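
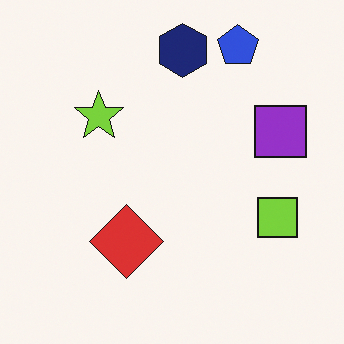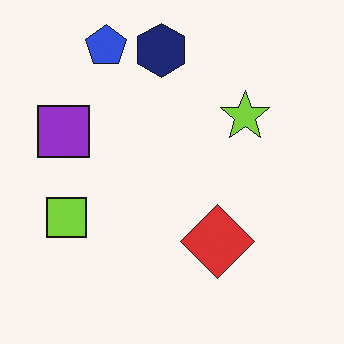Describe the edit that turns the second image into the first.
Flipped horizontally (left ↔ right).

The purple square is in the left of the second image and the right of the first — shapes on opposite sides of the vertical midline have swapped in a mirror flip.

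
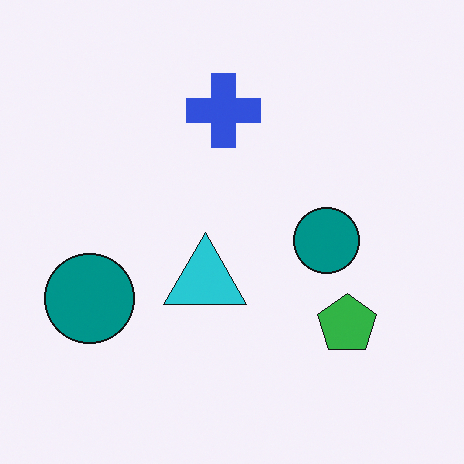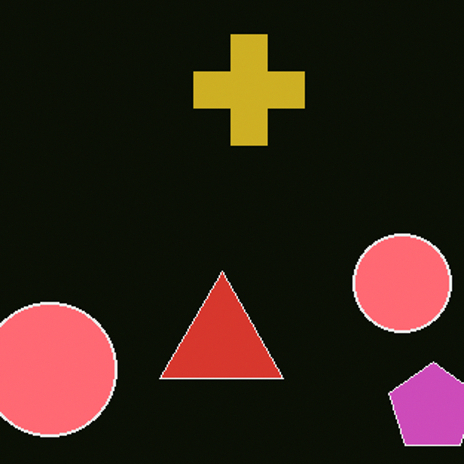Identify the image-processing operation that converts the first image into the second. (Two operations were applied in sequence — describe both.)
It was cropped slightly and scaled back up, then color-inverted (negative).

The visible shapes are larger and the field of view is narrower; shapes near the original edges may be partly or wholly outside the frame — a crop-and-rescale. The light background has become dark and every shape's color is its complement — a photographic negative.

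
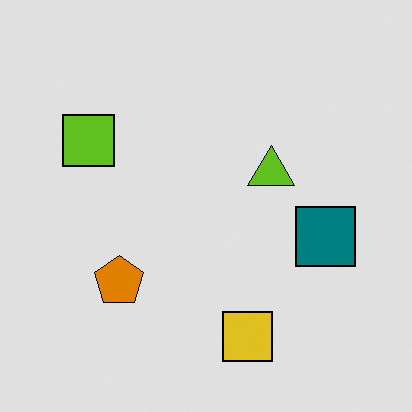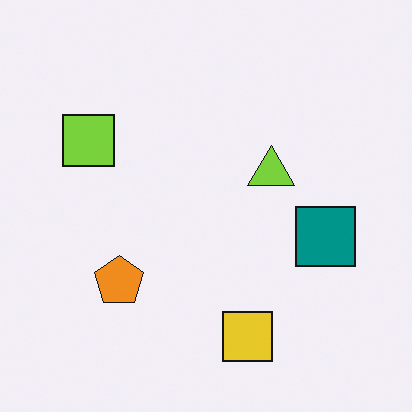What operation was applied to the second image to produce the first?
The image was moderately posterized.

Each flat color has snapped to a coarser quantized level — most visibly, the near-white background has dropped to a flat grey.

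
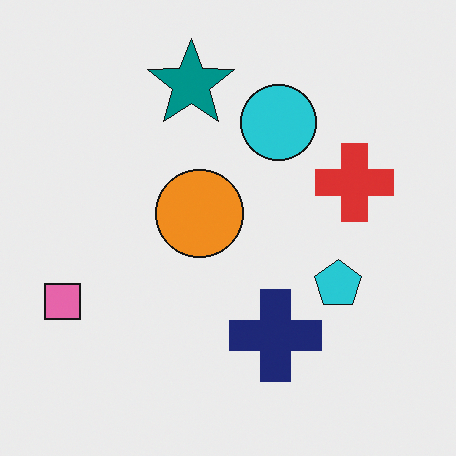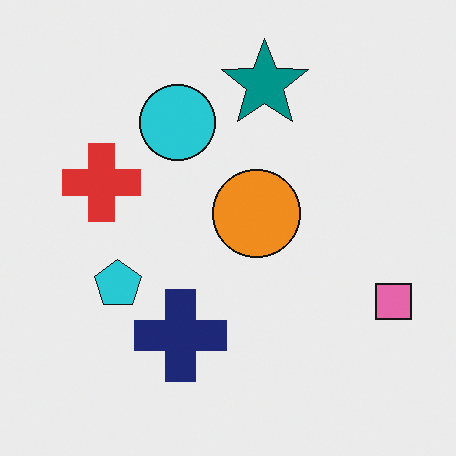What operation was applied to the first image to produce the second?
The transformation is: flipped horizontally (left ↔ right).

The pink square is in the left of the first image and the right of the second — shapes on opposite sides of the vertical midline have swapped in a mirror flip.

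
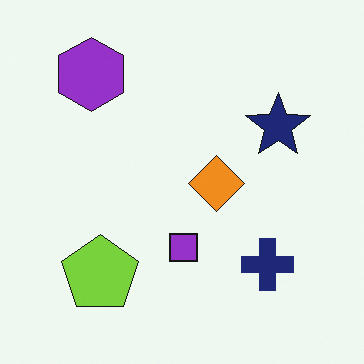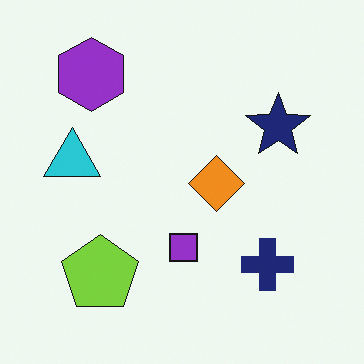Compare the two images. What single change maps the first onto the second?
The transformation is: overlaid with an additional cyan triangle.

A cyan triangle appears in the second image that is absent from the first.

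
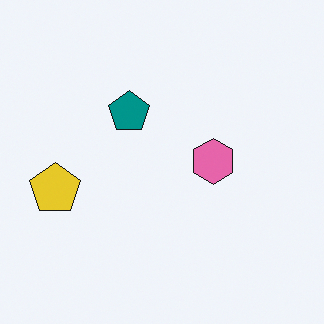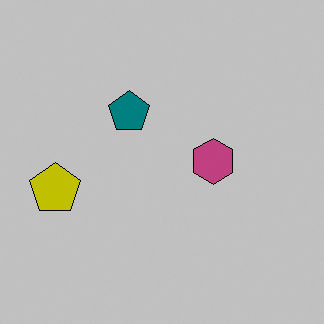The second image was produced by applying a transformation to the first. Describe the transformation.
The second image is the first heavily posterized to just a handful of flat colors.

Each flat color has snapped to a coarser quantized level — most visibly, the near-white background has dropped to a flat grey.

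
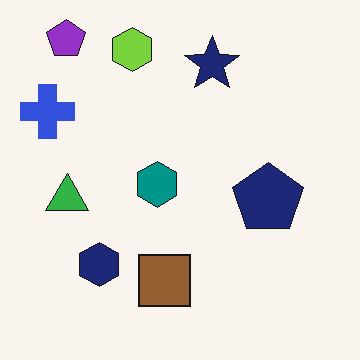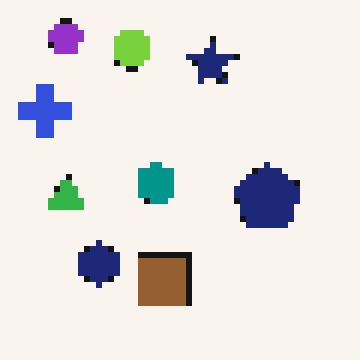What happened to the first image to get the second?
The second image is the first moderately pixelated.

Shapes are reduced to large square blocks; fine edges and outlines are lost — a downscale-then-upscale (mosaic) effect.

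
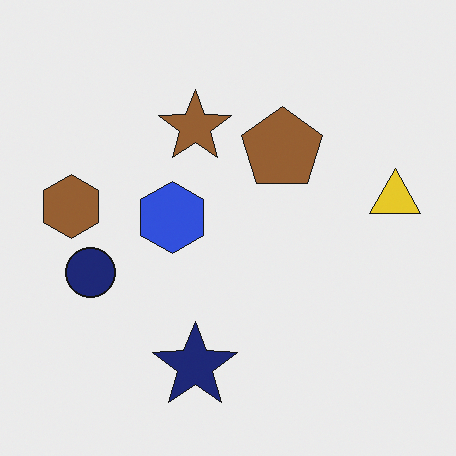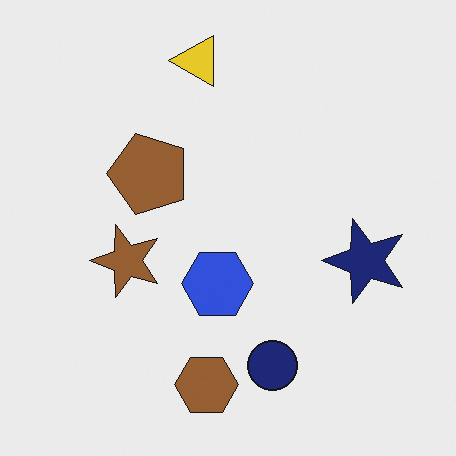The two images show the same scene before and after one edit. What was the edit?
The image was rotated 90° counter-clockwise.

The yellow triangle sits in the right of the first image and the top of the second — consistent with a whole-image 90° counter-clockwise rotation.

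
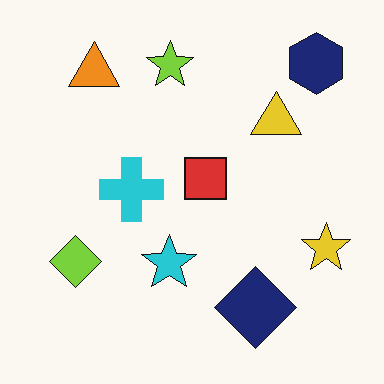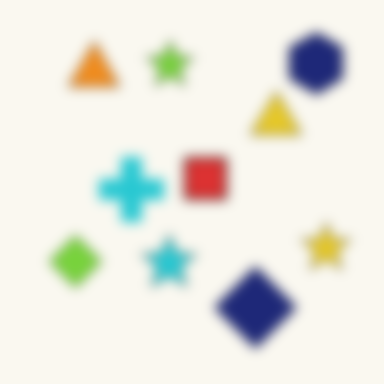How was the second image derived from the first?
The transformation is: strongly gaussian-blurred.

Shape edges and outlines are uniformly softened across the whole image.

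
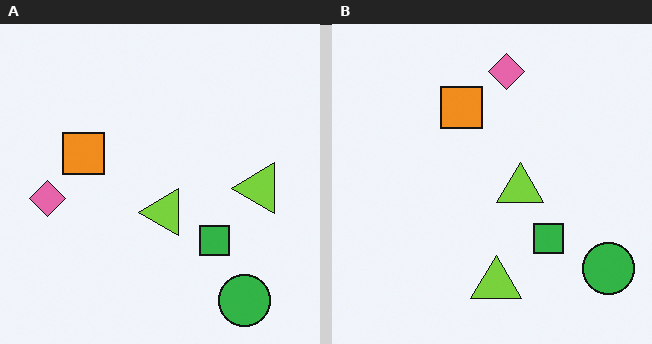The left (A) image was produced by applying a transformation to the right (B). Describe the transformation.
The image was transposed (reflected across the top-left ↔ bottom-right diagonal).

Shapes have swapped their row and column positions — what was in the top-right is now in the bottom-left — a diagonal reflection.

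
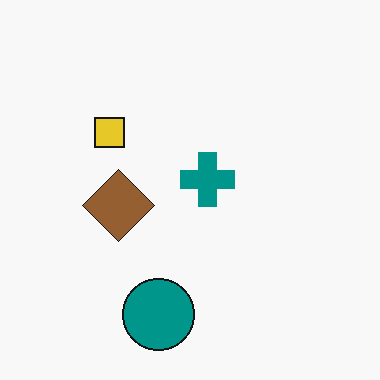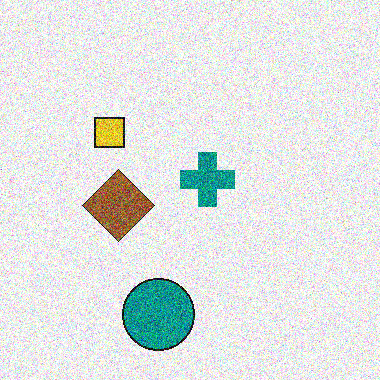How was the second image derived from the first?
The transformation is: degraded with strong gaussian noise.

Random speckle covers the whole image, including the flat background.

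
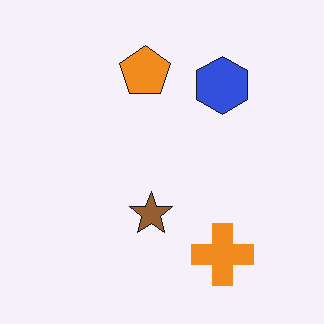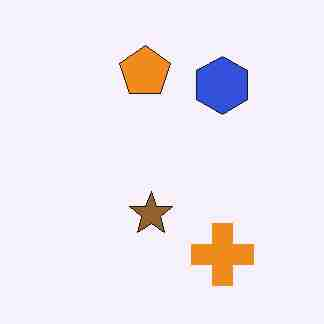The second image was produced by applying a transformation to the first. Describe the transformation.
Heavily JPEG-compressed with obvious blocking artifacts.

Blocky 8×8 compression artifacts appear around shape edges and the flat background shows ringing — characteristic JPEG degradation.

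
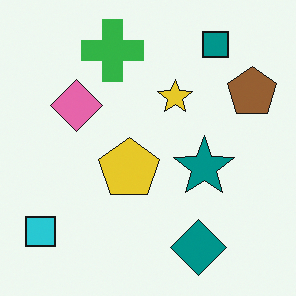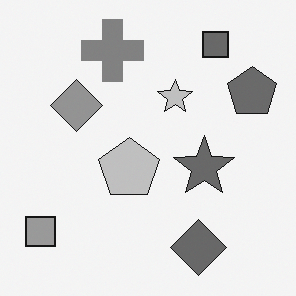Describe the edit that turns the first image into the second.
The second image is the first converted to grayscale.

All color is removed — every shape is now a shade of grey.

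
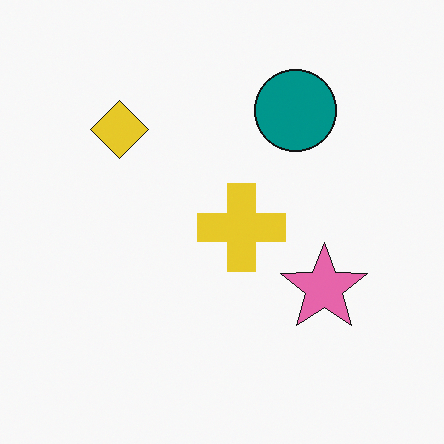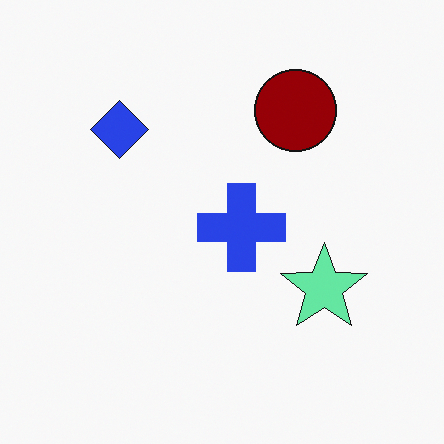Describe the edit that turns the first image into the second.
The second image is the first hue-shifted through roughly half the color wheel.

Every shape's color has rotated by the same amount around the hue wheel — a uniform hue shift.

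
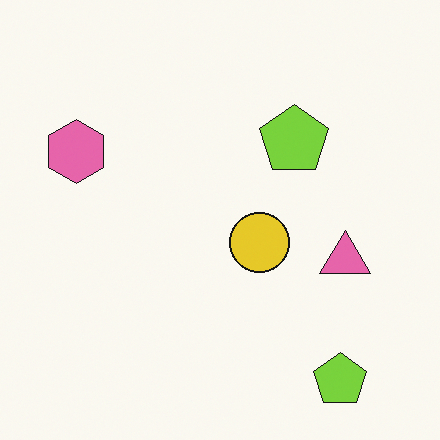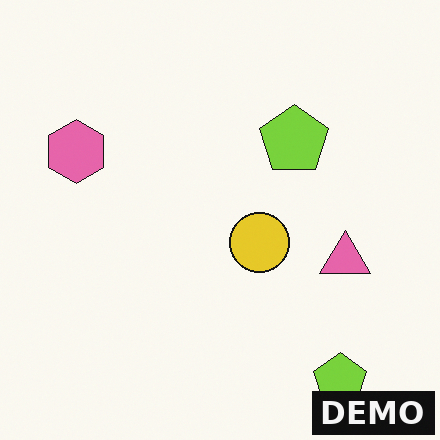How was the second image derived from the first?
This is the original image watermarked with the text "DEMO" in the lower-right corner.

A dark label reading "DEMO" appears in the lower-right corner.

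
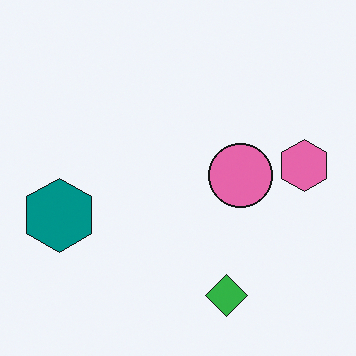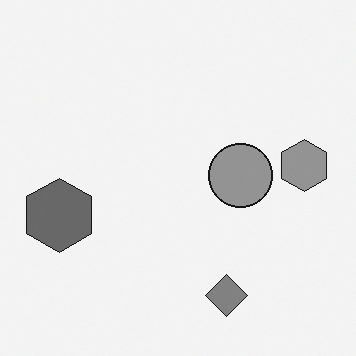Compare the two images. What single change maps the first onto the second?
The image was converted to grayscale.

All color is removed — every shape is now a shade of grey.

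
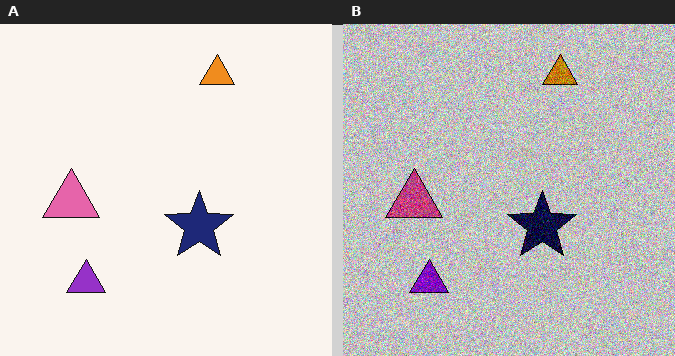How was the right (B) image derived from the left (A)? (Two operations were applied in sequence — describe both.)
The image was heavily posterized to just a handful of flat colors, then degraded with a thick layer of grain.

Each flat color has snapped to a coarser quantized level — most visibly, the near-white background has dropped to a flat grey. Random speckle covers the whole image, including the flat background.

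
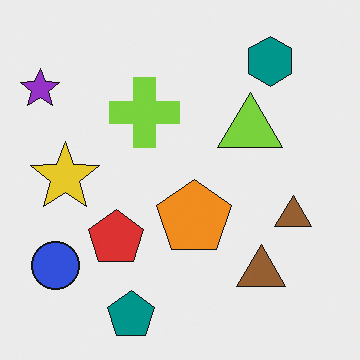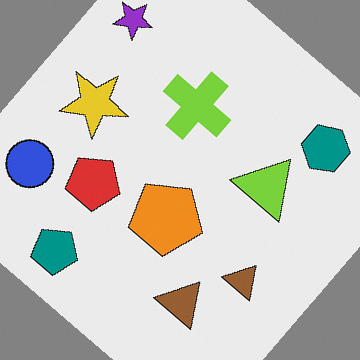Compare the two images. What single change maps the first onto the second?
The transformation is: rotated clockwise by a large amount — several tens of degrees.

Every shape is tilted by the same angle and the image corners show triangular fill wedges — a whole-image rotation by a non-right angle.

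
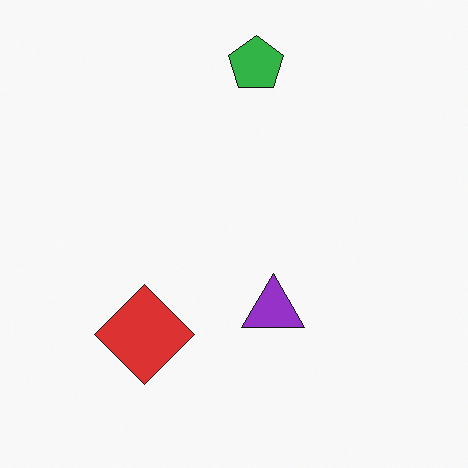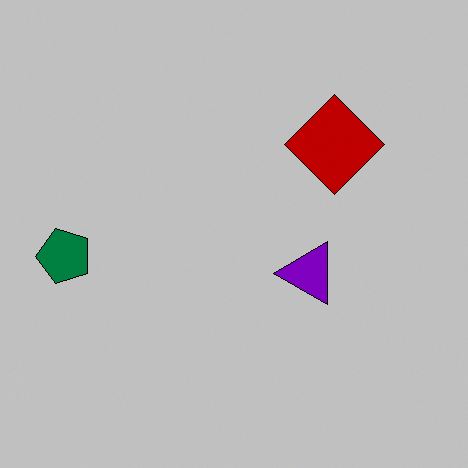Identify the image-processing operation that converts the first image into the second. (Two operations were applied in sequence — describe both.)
The second image is the first transposed (reflected across the top-left ↔ bottom-right diagonal), then heavily posterized to just a handful of flat colors.

Shapes have swapped their row and column positions — what was in the top-right is now in the bottom-left — a diagonal reflection. Each flat color has snapped to a coarser quantized level — most visibly, the near-white background has dropped to a flat grey.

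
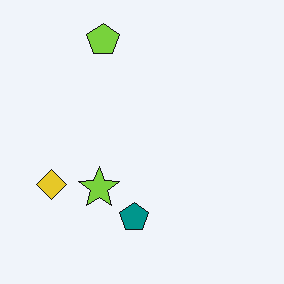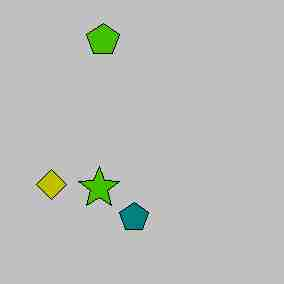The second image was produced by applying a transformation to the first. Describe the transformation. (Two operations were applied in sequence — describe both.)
Heavily posterized to just a handful of flat colors, then degraded with heavy JPEG compression.

Each flat color has snapped to a coarser quantized level — most visibly, the near-white background has dropped to a flat grey. Blocky 8×8 compression artifacts appear around shape edges and the flat background shows ringing — characteristic JPEG degradation.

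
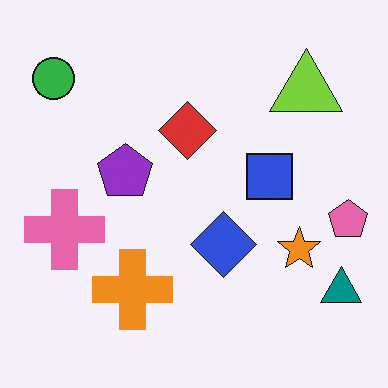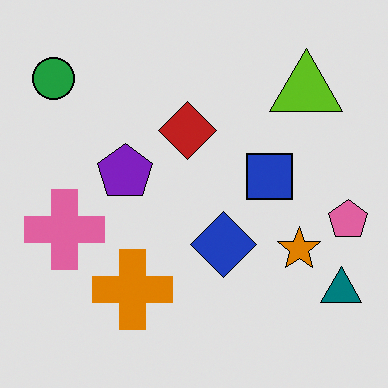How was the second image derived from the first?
This is the original image posterized to a reduced palette.

Each flat color has snapped to a coarser quantized level — most visibly, the near-white background has dropped to a flat grey.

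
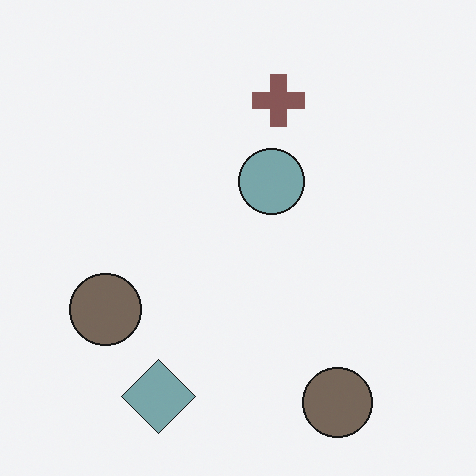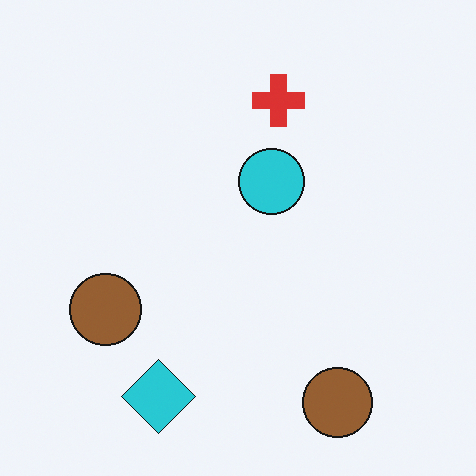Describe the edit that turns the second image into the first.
The first image is the second heavily desaturated.

All colors are more muted and greyish — a global saturation change.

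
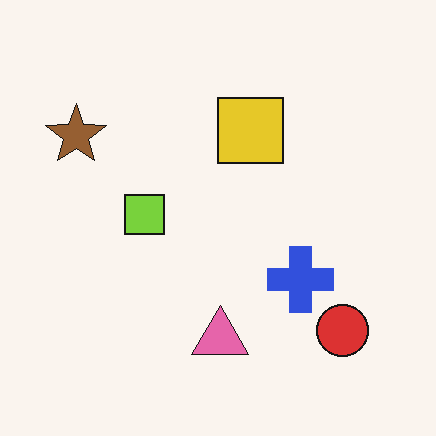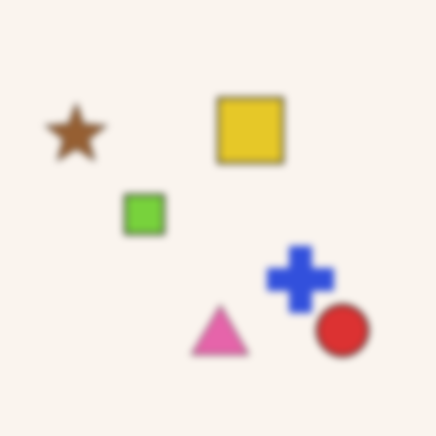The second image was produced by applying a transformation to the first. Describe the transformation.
It was noticeably gaussian-blurred.

Shape edges and outlines are uniformly softened across the whole image.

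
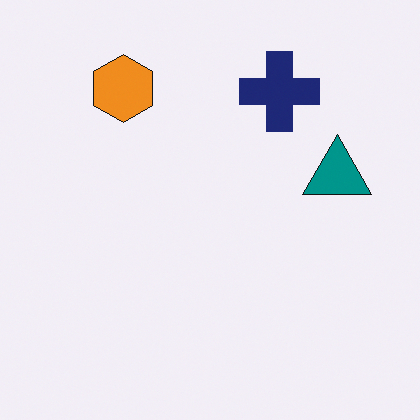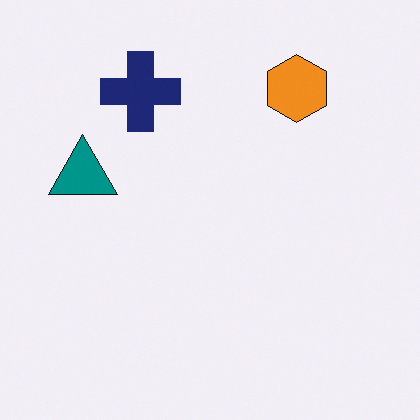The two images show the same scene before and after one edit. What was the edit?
It was flipped horizontally (left ↔ right).

The teal triangle is in the right of the first image and the left of the second — shapes on opposite sides of the vertical midline have swapped in a mirror flip.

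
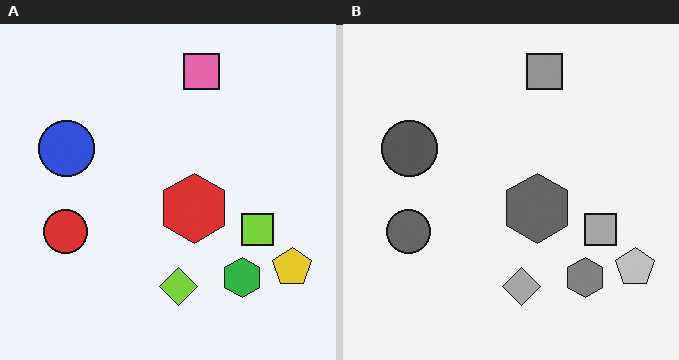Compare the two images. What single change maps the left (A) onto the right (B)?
The image was converted to grayscale.

All color is removed — every shape is now a shade of grey.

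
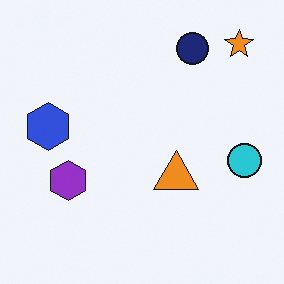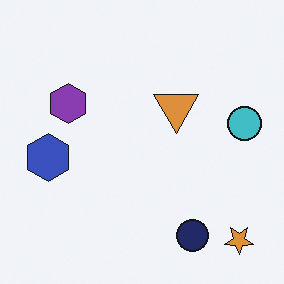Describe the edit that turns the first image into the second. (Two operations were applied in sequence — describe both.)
Flipped vertically (top ↔ bottom), then slightly desaturated.

The orange star is in the top-right of the first image and the bottom-right of the second — shapes on opposite sides of the horizontal midline have swapped in a mirror flip. All colors are more muted and greyish — a global saturation change.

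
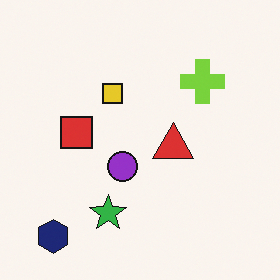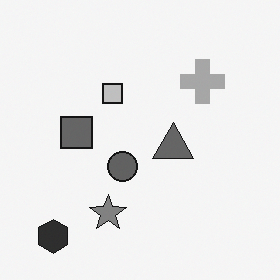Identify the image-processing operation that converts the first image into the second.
The image was converted to grayscale.

All color is removed — every shape is now a shade of grey.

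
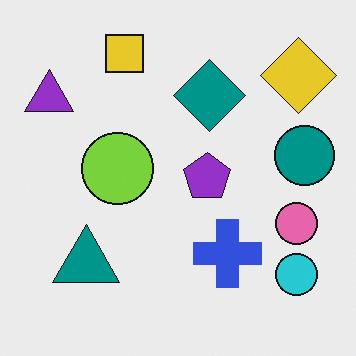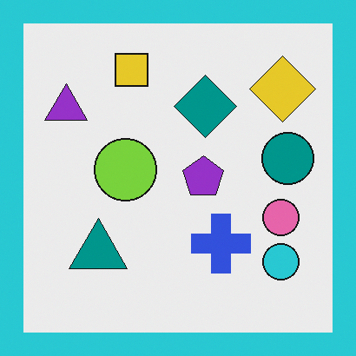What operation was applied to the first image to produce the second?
The second image is the first framed with a cyan border.

A solid cyan frame runs around the edge of the second image, with the content slightly shrunk inside it.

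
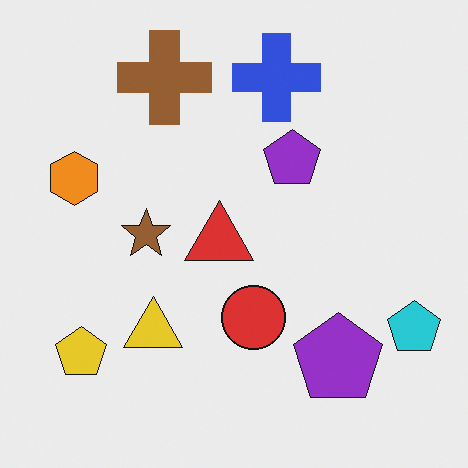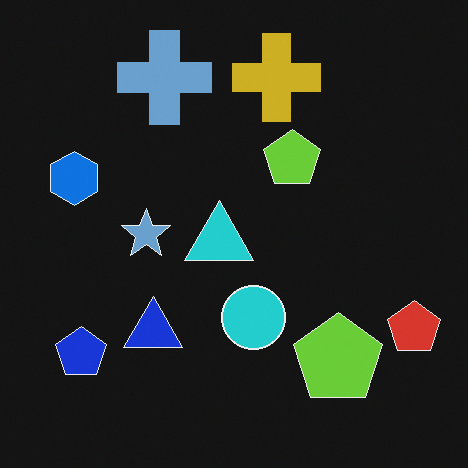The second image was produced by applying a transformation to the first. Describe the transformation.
The second image is the first color-inverted (negative).

The light background has become dark and every shape's color is its complement — a photographic negative.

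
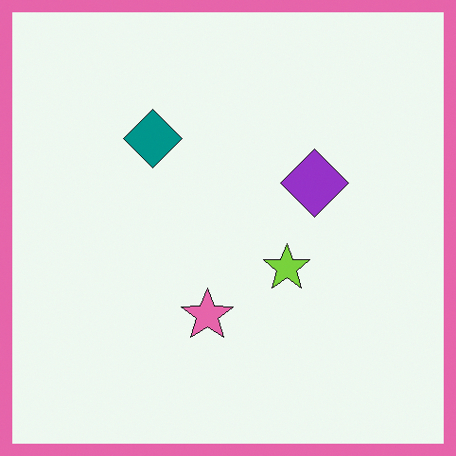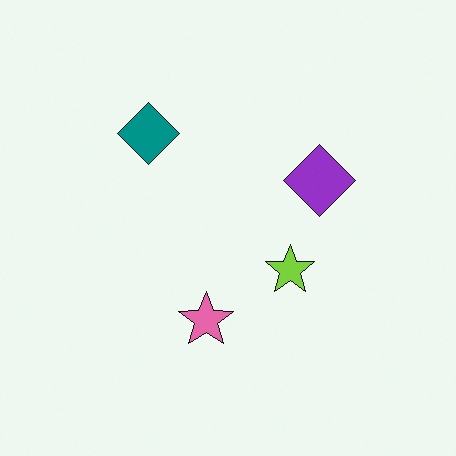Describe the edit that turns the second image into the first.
Framed with a pink border.

A solid pink frame runs around the edge of the first image, with the content slightly shrunk inside it.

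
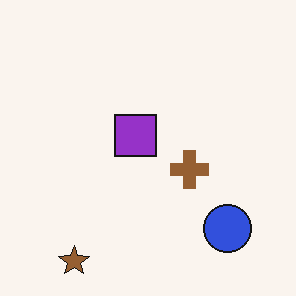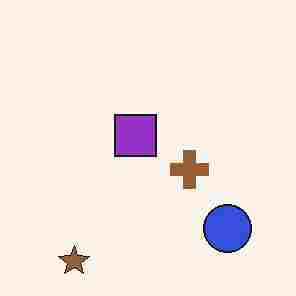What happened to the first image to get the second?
Degraded with heavy JPEG compression.

Blocky 8×8 compression artifacts appear around shape edges and the flat background shows ringing — characteristic JPEG degradation.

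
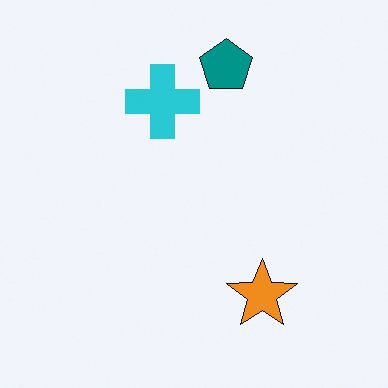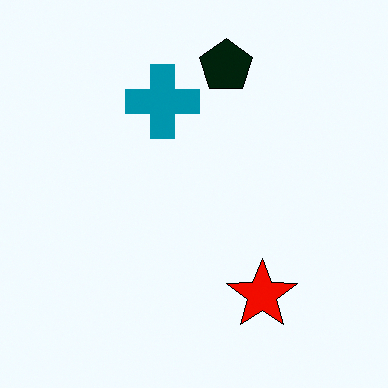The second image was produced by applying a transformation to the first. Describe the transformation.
The image was given much higher contrast.

Tones are pushed away from mid-grey across the whole image — a global contrast change.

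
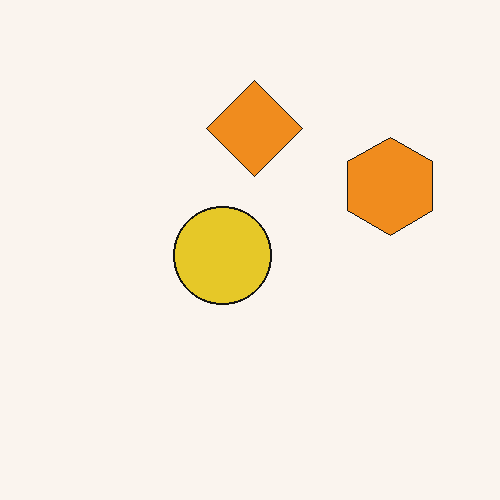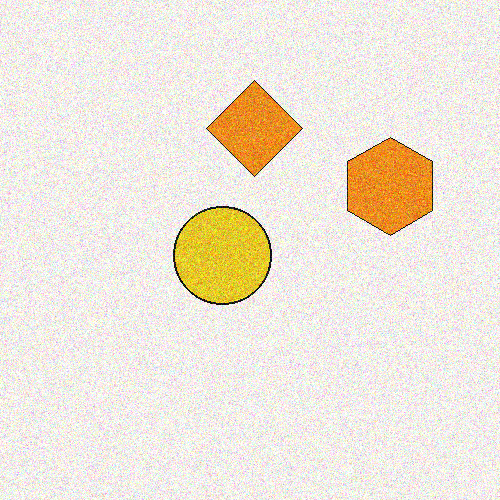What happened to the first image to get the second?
Degraded with visible gaussian noise.

Random speckle covers the whole image, including the flat background.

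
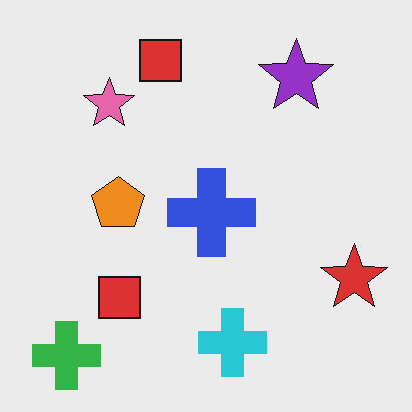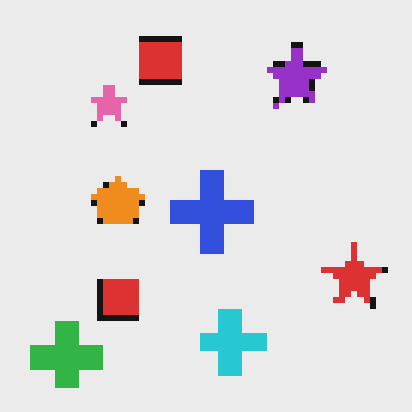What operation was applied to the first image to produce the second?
The transformation is: pixelated into visible square blocks.

Shapes are reduced to large square blocks; fine edges and outlines are lost — a downscale-then-upscale (mosaic) effect.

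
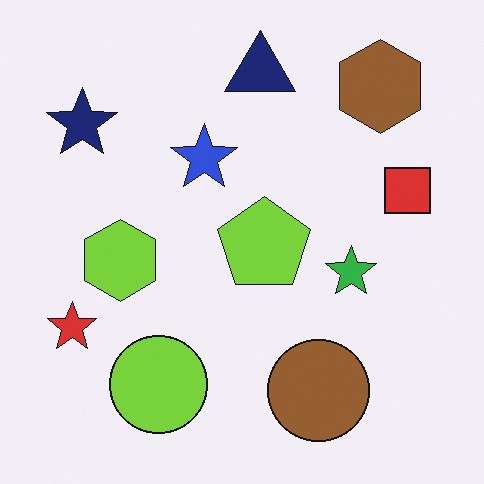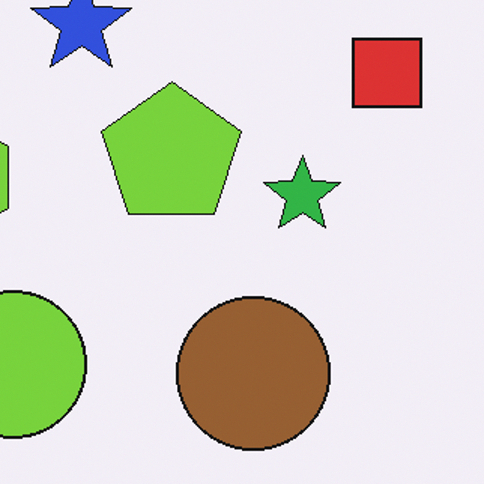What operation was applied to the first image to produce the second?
The image was cropped slightly and scaled back up.

The visible shapes are larger and the field of view is narrower; shapes near the original edges may be partly or wholly outside the frame — a crop-and-rescale.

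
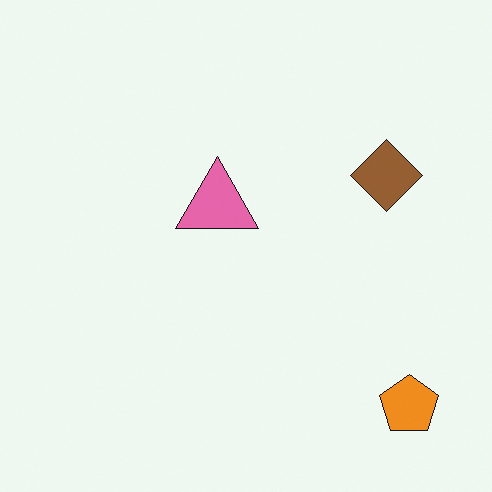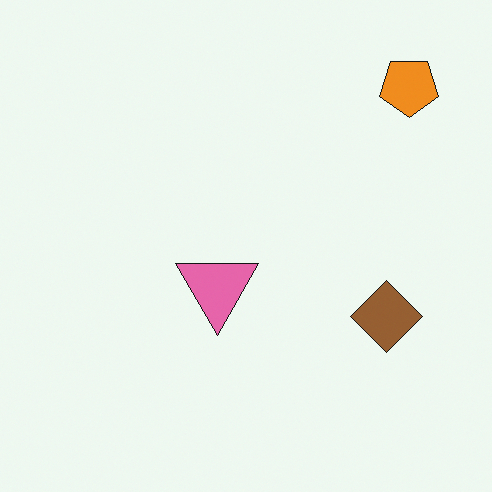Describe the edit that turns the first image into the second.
It was flipped vertically (top ↔ bottom).

The orange pentagon is in the bottom-right of the first image and the top-right of the second — shapes on opposite sides of the horizontal midline have swapped in a mirror flip.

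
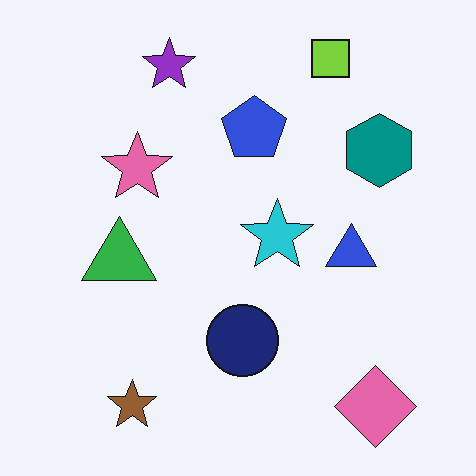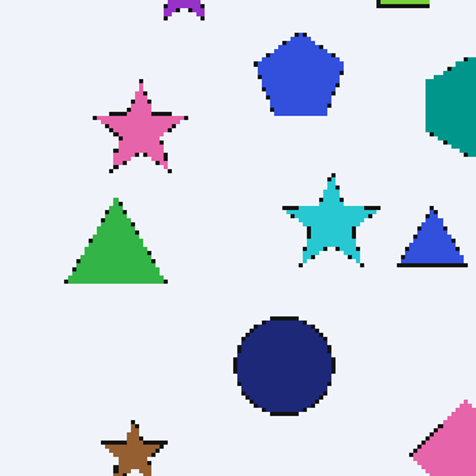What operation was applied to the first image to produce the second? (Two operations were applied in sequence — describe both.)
The transformation is: mildly pixelated, then cropped slightly and scaled back up.

Shapes are reduced to large square blocks; fine edges and outlines are lost — a downscale-then-upscale (mosaic) effect. The visible shapes are larger and the field of view is narrower; shapes near the original edges may be partly or wholly outside the frame — a crop-and-rescale.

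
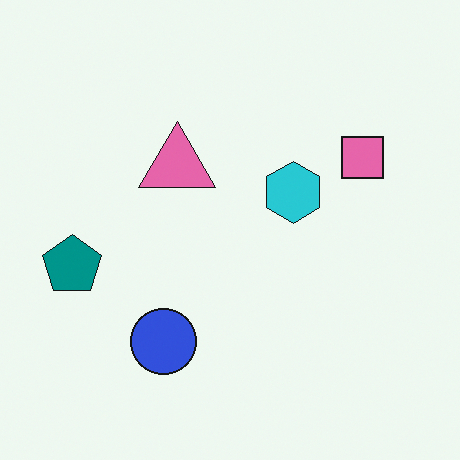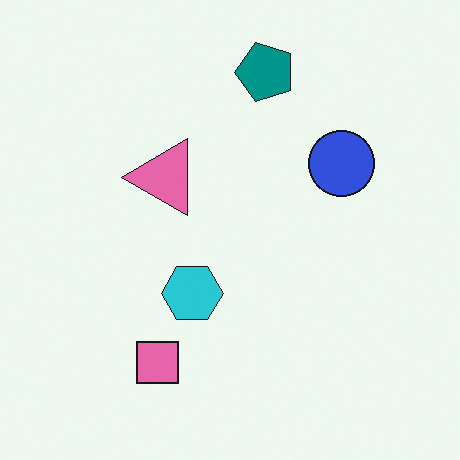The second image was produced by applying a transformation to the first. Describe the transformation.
This is the original image transposed (reflected across the top-left ↔ bottom-right diagonal).

Shapes have swapped their row and column positions — what was in the top-right is now in the bottom-left — a diagonal reflection.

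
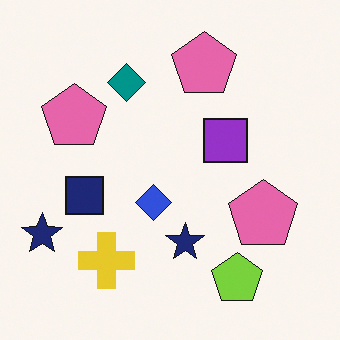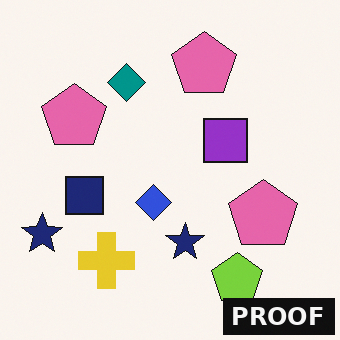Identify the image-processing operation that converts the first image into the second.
It was watermarked with the text "PROOF" in the lower-right corner.

A dark label reading "PROOF" appears in the lower-right corner.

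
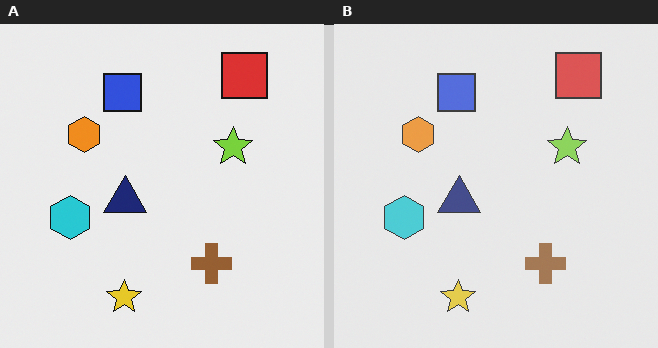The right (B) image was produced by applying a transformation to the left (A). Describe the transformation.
It was given slightly reduced contrast.

Tones are pushed toward mid-grey across the whole image — a global contrast change.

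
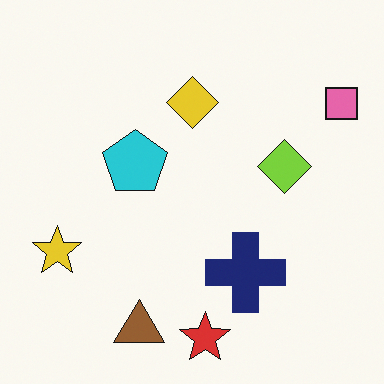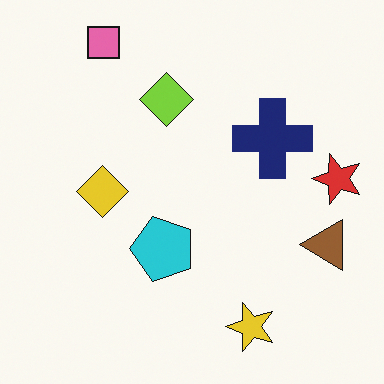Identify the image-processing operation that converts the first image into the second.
This is the original image rotated 90° counter-clockwise.

The pink square sits in the top-right of the first image and the top-left of the second — consistent with a whole-image 90° counter-clockwise rotation.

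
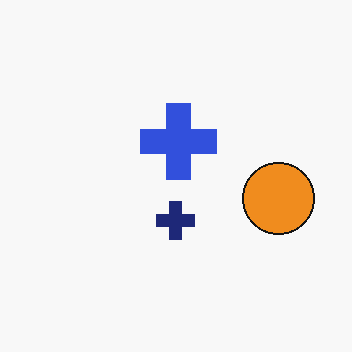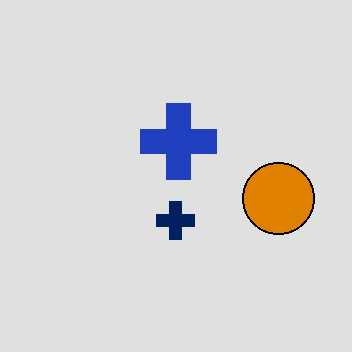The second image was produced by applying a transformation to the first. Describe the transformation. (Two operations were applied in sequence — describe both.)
The transformation is: posterized to a reduced palette, then JPEG-compressed with visible artifacts.

Each flat color has snapped to a coarser quantized level — most visibly, the near-white background has dropped to a flat grey. Blocky 8×8 compression artifacts appear around shape edges and the flat background shows ringing — characteristic JPEG degradation.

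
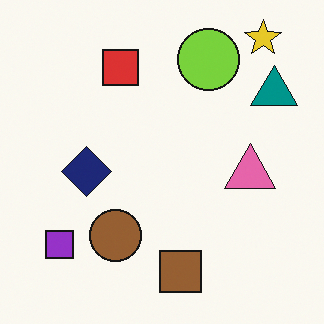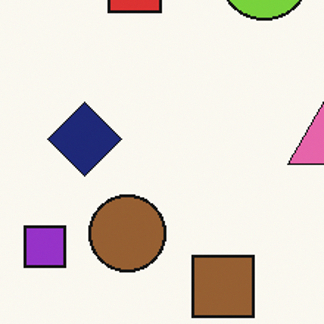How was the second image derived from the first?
Cropped to a modestly smaller region and rescaled.

The visible shapes are larger and the field of view is narrower; shapes near the original edges may be partly or wholly outside the frame — a crop-and-rescale.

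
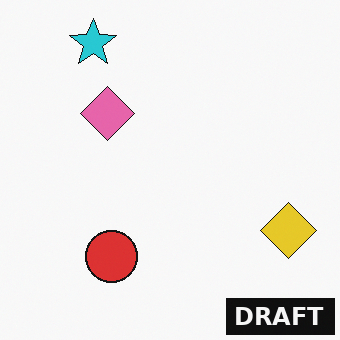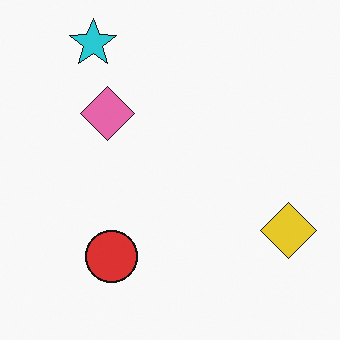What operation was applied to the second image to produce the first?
The first image is the second watermarked with the text "DRAFT" in the lower-right corner.

A dark label reading "DRAFT" appears in the lower-right corner.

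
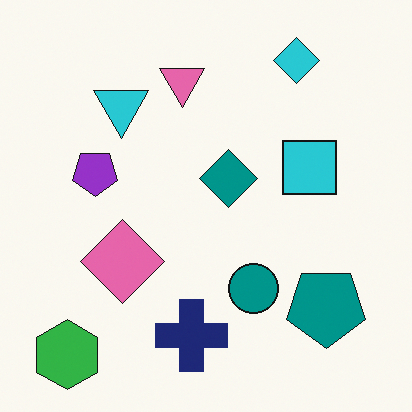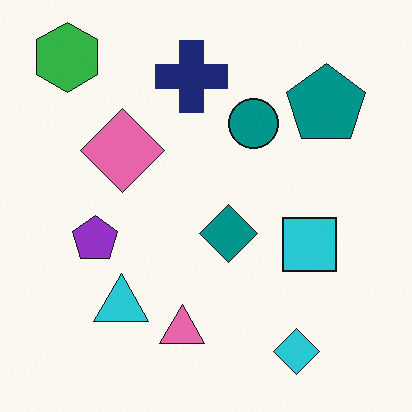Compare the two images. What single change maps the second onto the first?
Flipped vertically (top ↔ bottom).

The green hexagon is in the top-left of the second image and the bottom-left of the first — shapes on opposite sides of the horizontal midline have swapped in a mirror flip.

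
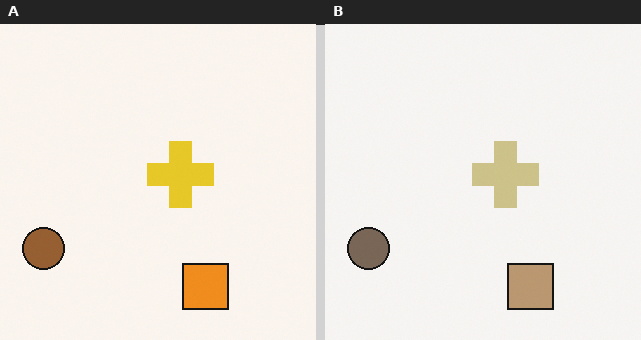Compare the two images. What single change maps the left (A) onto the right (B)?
The transformation is: made much more muted (saturation change).

All colors are more muted and greyish — a global saturation change.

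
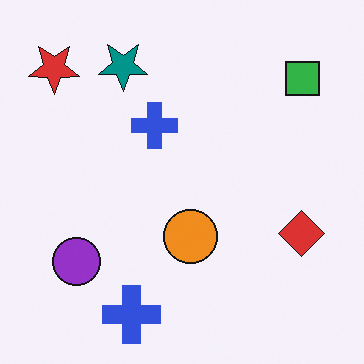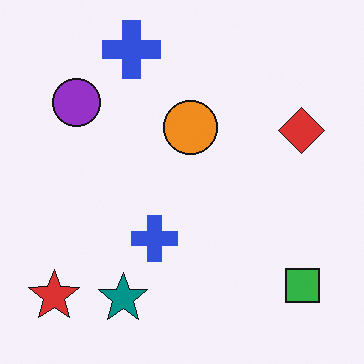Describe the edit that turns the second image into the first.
The transformation is: flipped vertically (top ↔ bottom).

The teal star is in the bottom of the second image and the top of the first — shapes on opposite sides of the horizontal midline have swapped in a mirror flip.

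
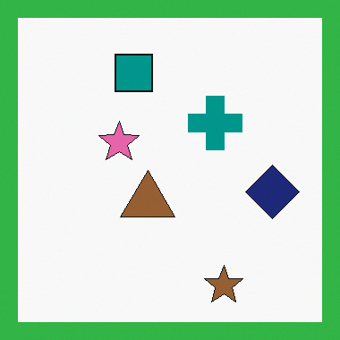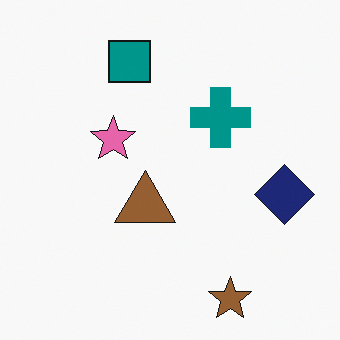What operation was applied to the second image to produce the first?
The transformation is: framed with a green border.

A solid green frame runs around the edge of the first image, with the content slightly shrunk inside it.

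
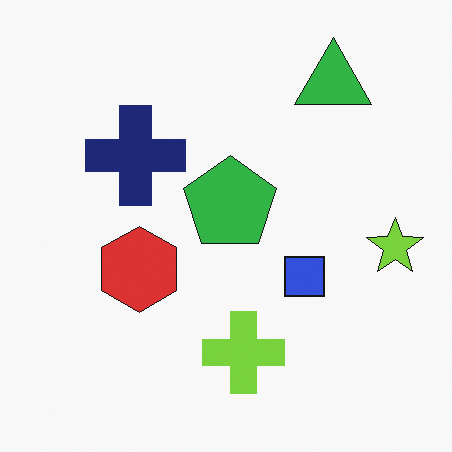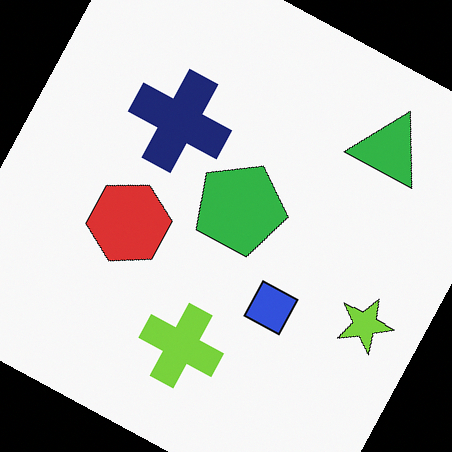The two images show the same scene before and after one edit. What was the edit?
The second image is the first rotated clockwise by a moderate amount.

Every shape is tilted by the same angle and the image corners show triangular fill wedges — a whole-image rotation by a non-right angle.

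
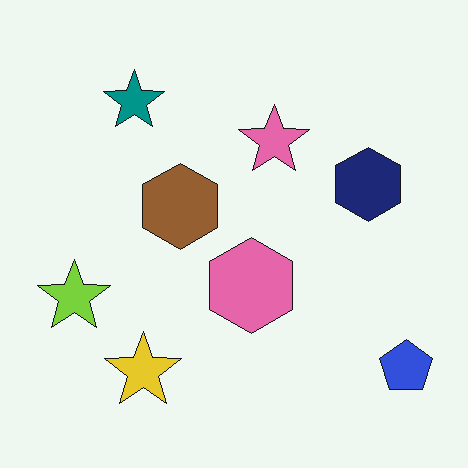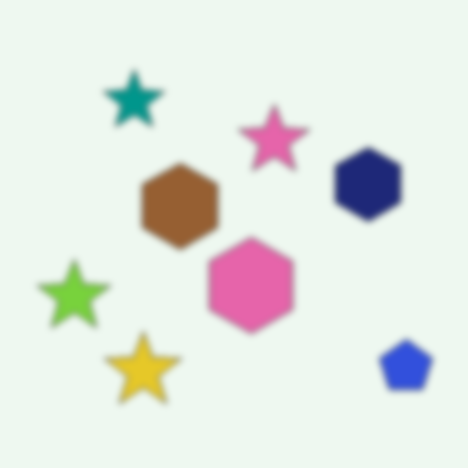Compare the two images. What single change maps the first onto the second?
It was moderately blurred.

Shape edges and outlines are uniformly softened across the whole image.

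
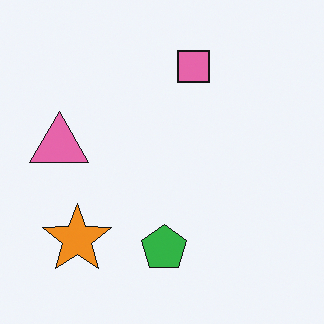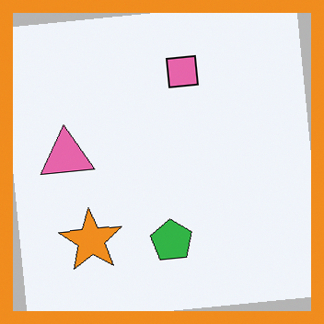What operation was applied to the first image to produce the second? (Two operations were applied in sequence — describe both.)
The image was rotated counter-clockwise by a slight angle, then framed with a orange border.

Every shape is tilted by the same angle and the image corners show triangular fill wedges — a whole-image rotation by a non-right angle. A solid orange frame runs around the edge of the second image, with the content slightly shrunk inside it.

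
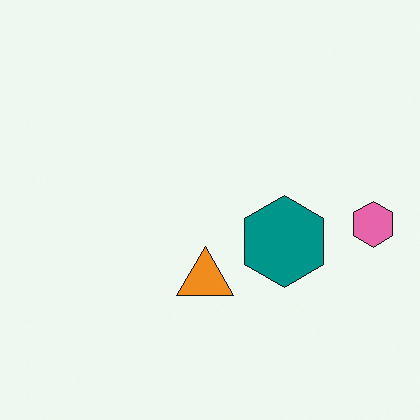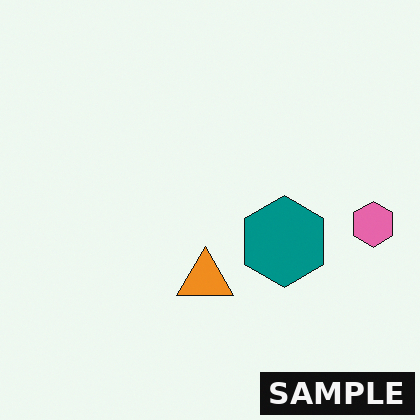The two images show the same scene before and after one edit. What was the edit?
The transformation is: watermarked with the text "SAMPLE" in the lower-right corner.

A dark label reading "SAMPLE" appears in the lower-right corner.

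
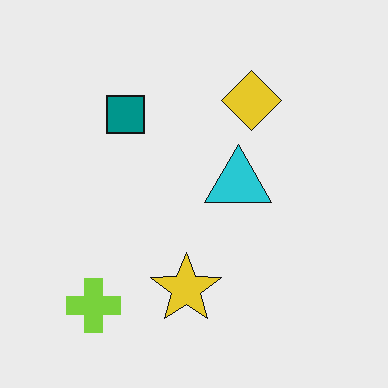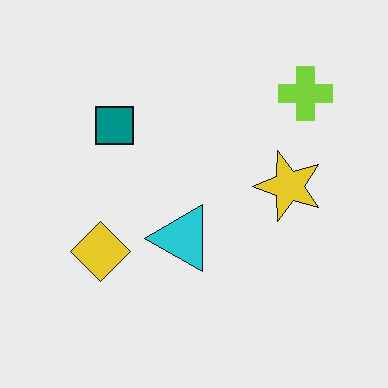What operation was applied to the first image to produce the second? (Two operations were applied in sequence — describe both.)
The second image is the first given moderate JPEG compression, then transposed (reflected across the top-left ↔ bottom-right diagonal).

Blocky 8×8 compression artifacts appear around shape edges and the flat background shows ringing — characteristic JPEG degradation. Shapes have swapped their row and column positions — what was in the top-right is now in the bottom-left — a diagonal reflection.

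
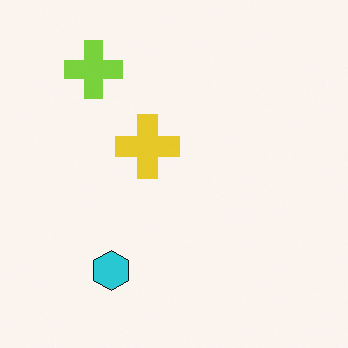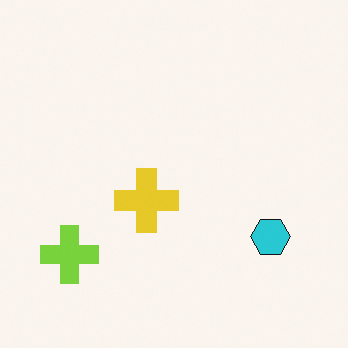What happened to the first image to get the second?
The image was rotated 90° counter-clockwise.

The lime cross sits in the top-left of the first image and the bottom-left of the second — consistent with a whole-image 90° counter-clockwise rotation.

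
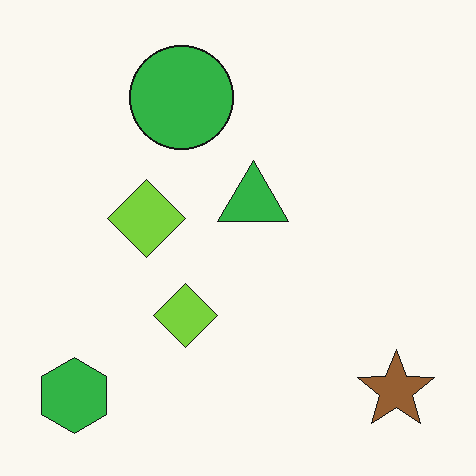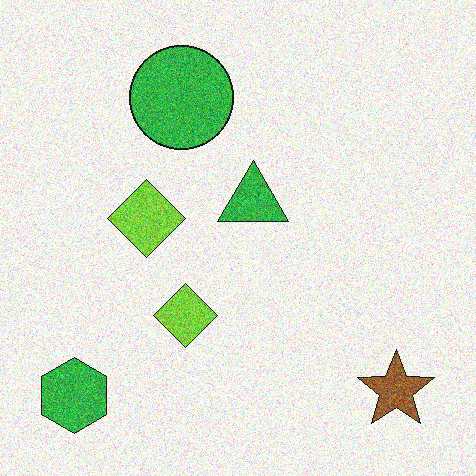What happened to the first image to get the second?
The second image is the first degraded with a thick layer of grain.

Random speckle covers the whole image, including the flat background.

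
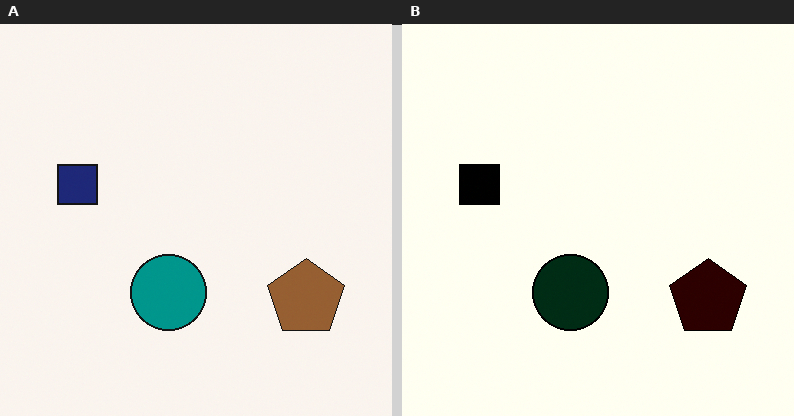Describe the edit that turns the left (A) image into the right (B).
This is the original image given much higher contrast.

Tones are pushed away from mid-grey across the whole image — a global contrast change.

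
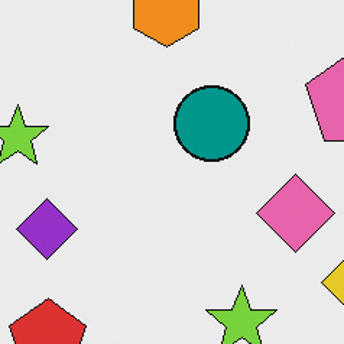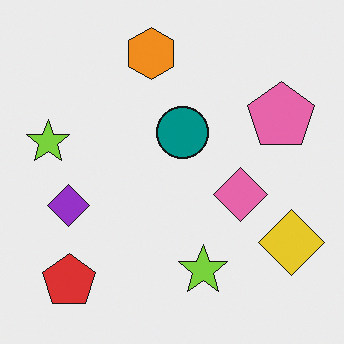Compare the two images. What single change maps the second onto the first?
It was cropped to a modestly smaller region and rescaled.

The visible shapes are larger and the field of view is narrower; shapes near the original edges may be partly or wholly outside the frame — a crop-and-rescale.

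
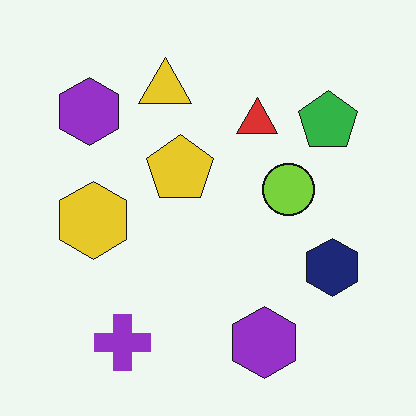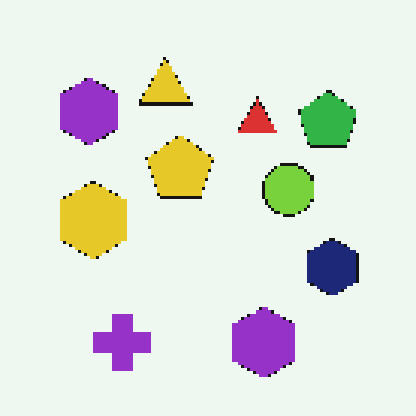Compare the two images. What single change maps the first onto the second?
It was lightly pixelated (a mild mosaic effect).

Shapes are reduced to large square blocks; fine edges and outlines are lost — a downscale-then-upscale (mosaic) effect.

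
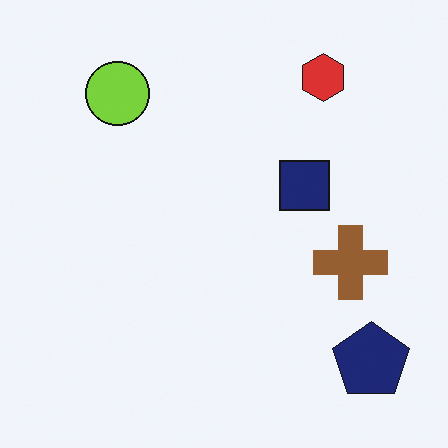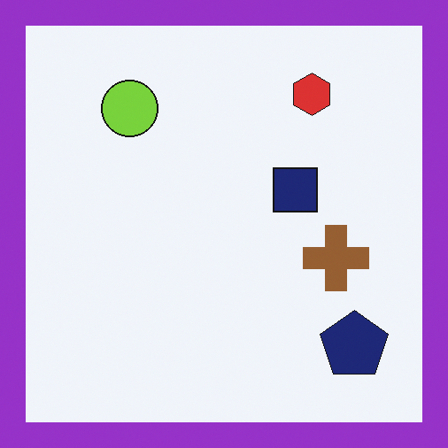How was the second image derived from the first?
The image was framed with a purple border.

A solid purple frame runs around the edge of the second image, with the content slightly shrunk inside it.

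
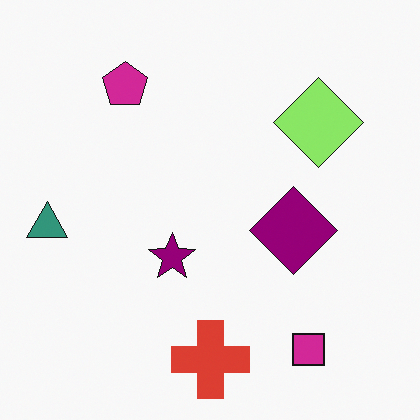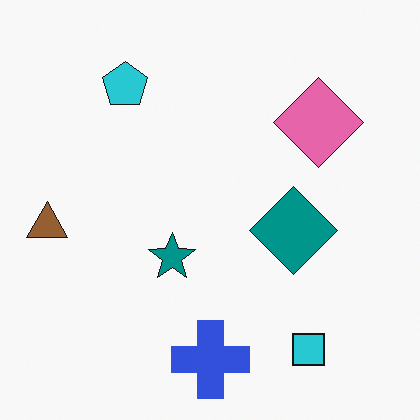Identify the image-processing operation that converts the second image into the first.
The first image is the second hue-shifted through roughly a third of the color wheel.

Every shape's color has rotated by the same amount around the hue wheel — a uniform hue shift.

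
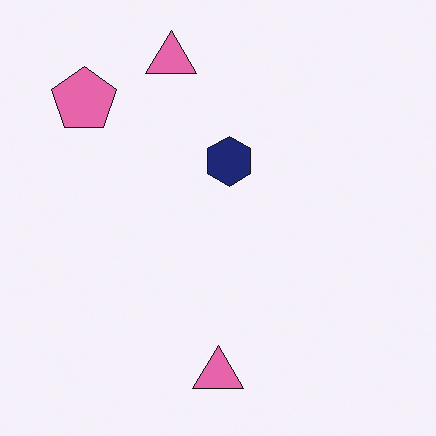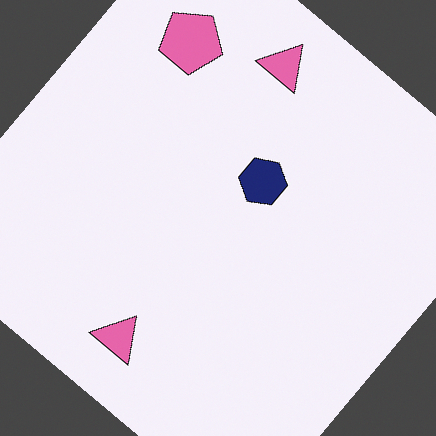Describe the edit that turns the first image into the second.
The image was rotated clockwise by a large amount — several tens of degrees.

Every shape is tilted by the same angle and the image corners show triangular fill wedges — a whole-image rotation by a non-right angle.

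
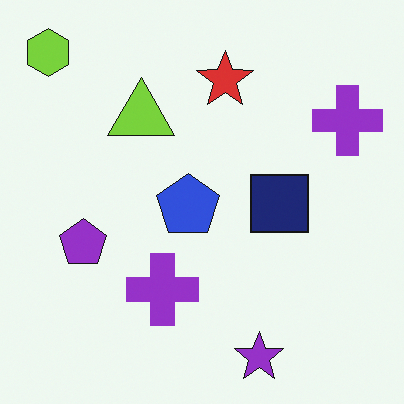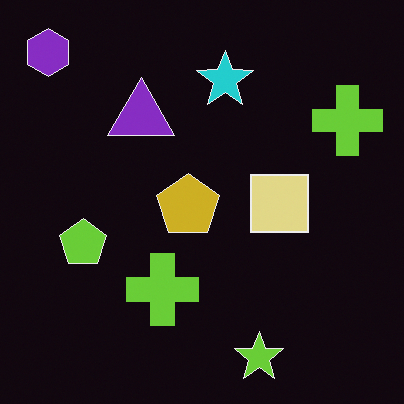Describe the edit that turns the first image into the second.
The image was color-inverted (negative).

The light background has become dark and every shape's color is its complement — a photographic negative.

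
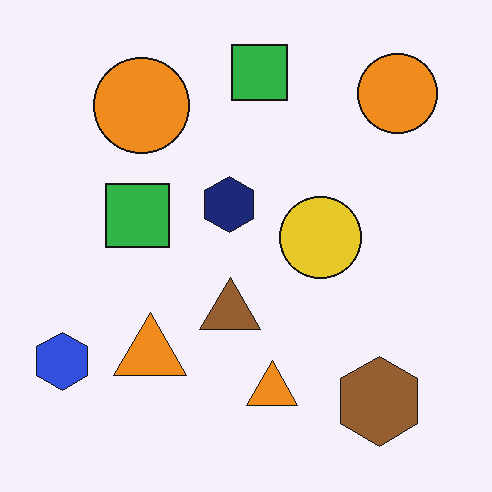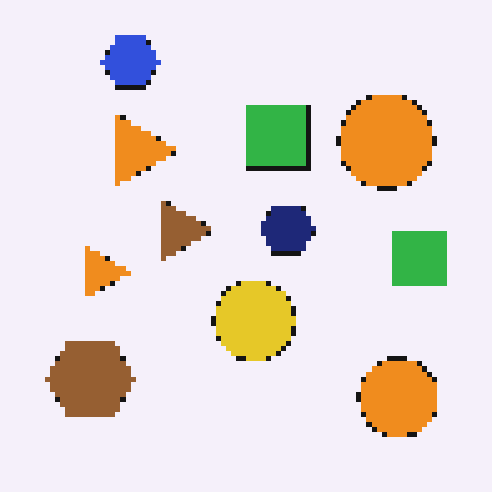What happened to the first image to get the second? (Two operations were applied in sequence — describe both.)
Mildly pixelated, then rotated 90° clockwise.

Shapes are reduced to large square blocks; fine edges and outlines are lost — a downscale-then-upscale (mosaic) effect. The blue hexagon sits in the bottom-left of the first image and the top-left of the second — consistent with a whole-image 90° clockwise rotation.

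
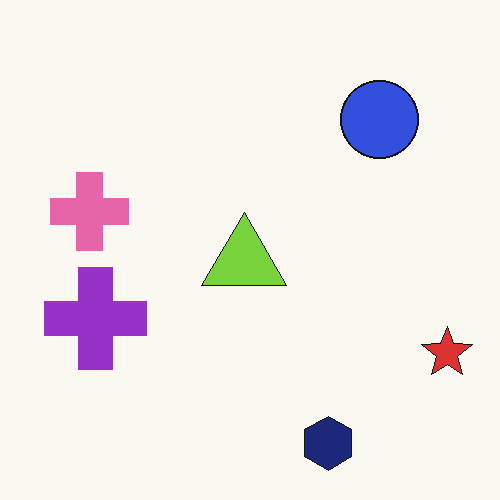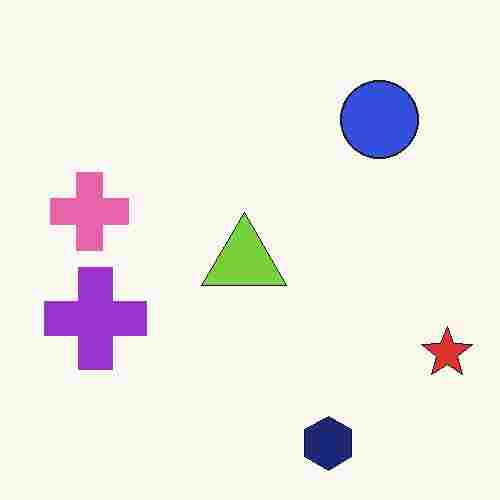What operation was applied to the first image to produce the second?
The second image is the first heavily JPEG-compressed with obvious blocking artifacts.

Blocky 8×8 compression artifacts appear around shape edges and the flat background shows ringing — characteristic JPEG degradation.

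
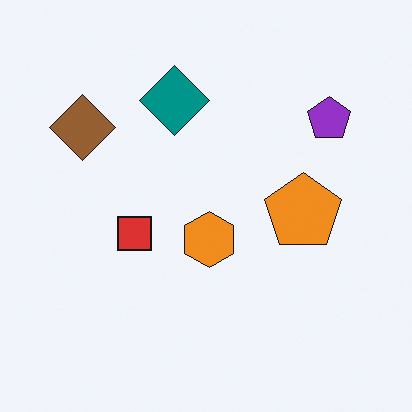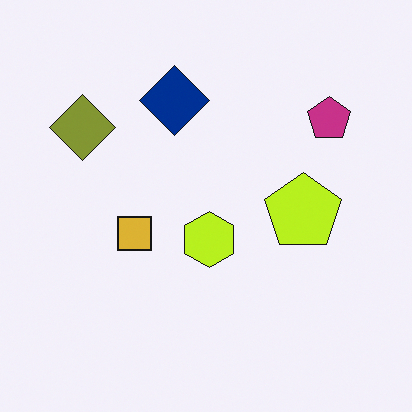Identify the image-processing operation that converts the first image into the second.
It was hue-shifted slightly.

Every shape's color has rotated by the same amount around the hue wheel — a uniform hue shift.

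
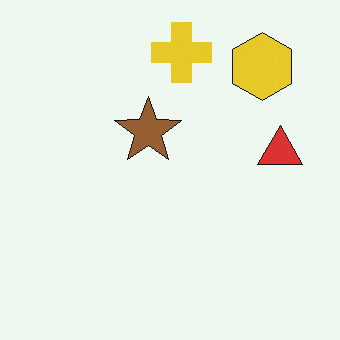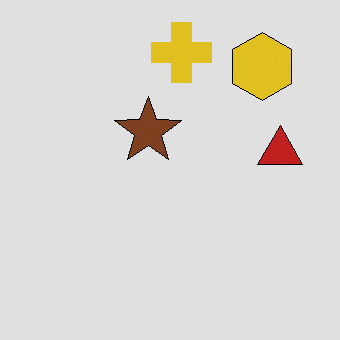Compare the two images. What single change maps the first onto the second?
It was posterized to a reduced palette.

Each flat color has snapped to a coarser quantized level — most visibly, the near-white background has dropped to a flat grey.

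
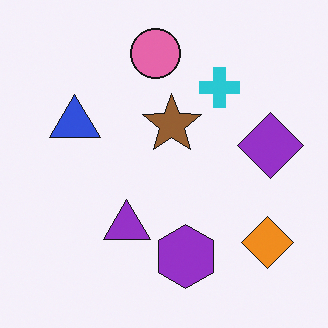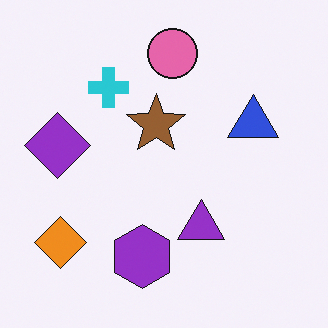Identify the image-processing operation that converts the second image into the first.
It was flipped horizontally (left ↔ right).

The purple diamond is in the left of the second image and the right of the first — shapes on opposite sides of the vertical midline have swapped in a mirror flip.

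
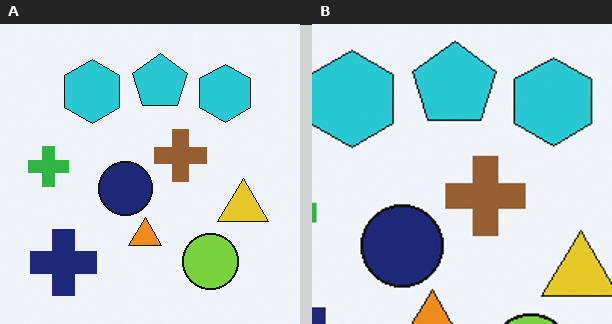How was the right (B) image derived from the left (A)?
The right (B) image is the left (A) cropped slightly and scaled back up.

The visible shapes are larger and the field of view is narrower; shapes near the original edges may be partly or wholly outside the frame — a crop-and-rescale.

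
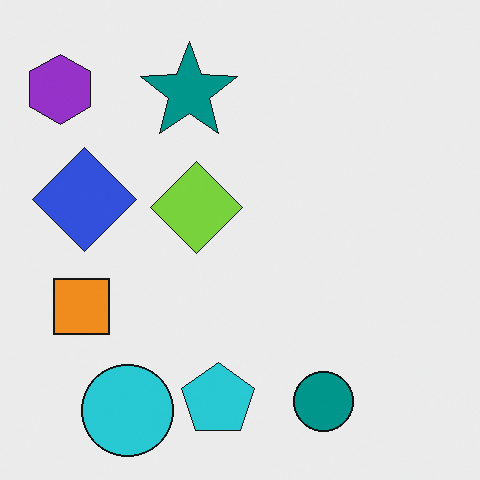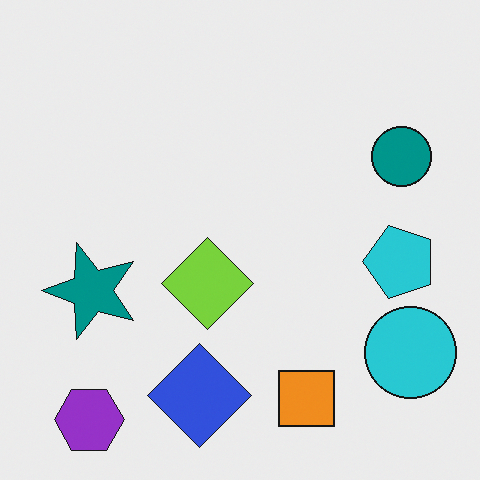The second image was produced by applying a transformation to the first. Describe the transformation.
The second image is the first rotated 90° counter-clockwise.

The purple hexagon sits in the top-left of the first image and the bottom-left of the second — consistent with a whole-image 90° counter-clockwise rotation.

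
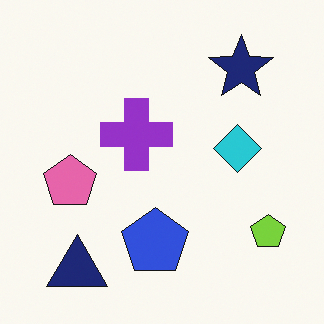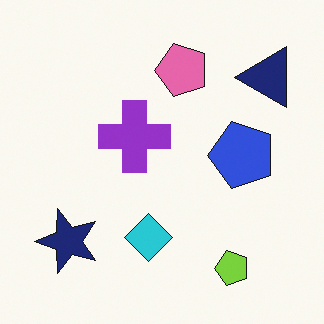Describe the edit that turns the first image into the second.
The transformation is: transposed (reflected across the top-left ↔ bottom-right diagonal).

Shapes have swapped their row and column positions — what was in the top-right is now in the bottom-left — a diagonal reflection.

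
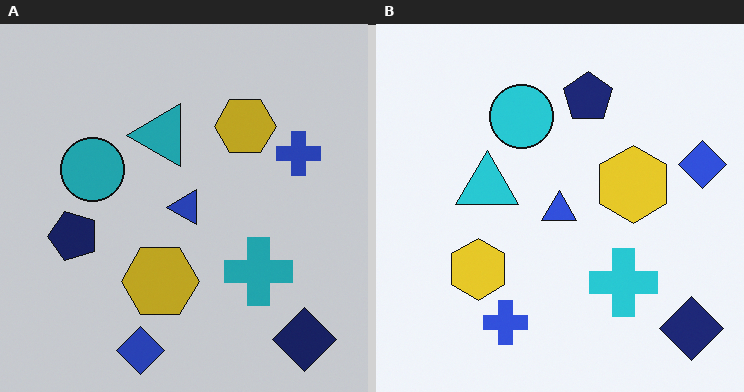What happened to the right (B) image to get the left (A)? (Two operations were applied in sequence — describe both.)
This is the original image darkened a little, then transposed (reflected across the top-left ↔ bottom-right diagonal).

Every pixel — background and shapes alike — is uniformly darkened. Shapes have swapped their row and column positions — what was in the top-right is now in the bottom-left — a diagonal reflection.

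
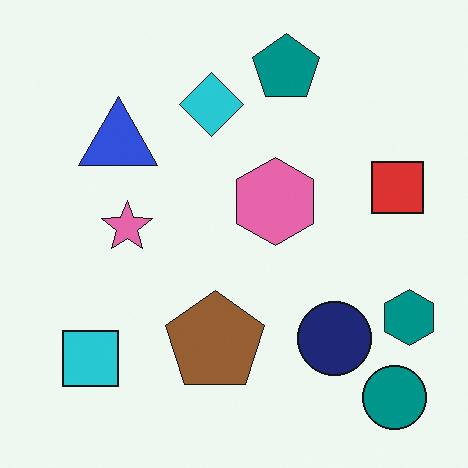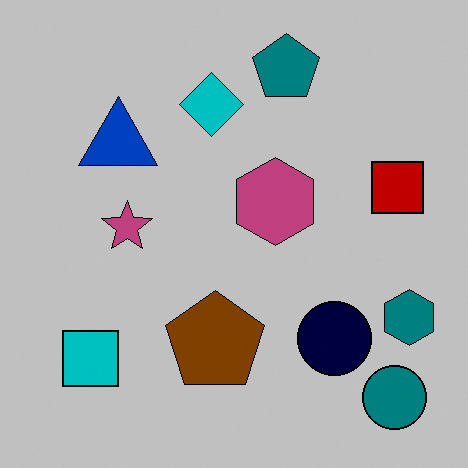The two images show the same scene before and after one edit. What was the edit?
The transformation is: aggressively posterized.

Each flat color has snapped to a coarser quantized level — most visibly, the near-white background has dropped to a flat grey.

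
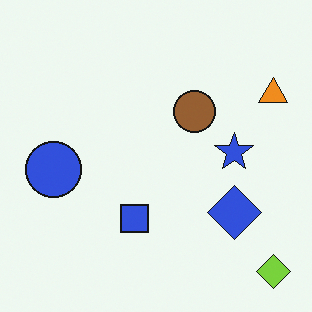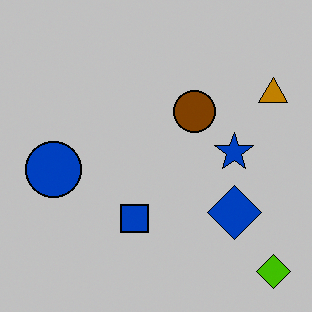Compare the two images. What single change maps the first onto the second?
This is the original image heavily posterized to just a handful of flat colors.

Each flat color has snapped to a coarser quantized level — most visibly, the near-white background has dropped to a flat grey.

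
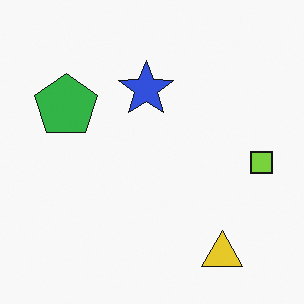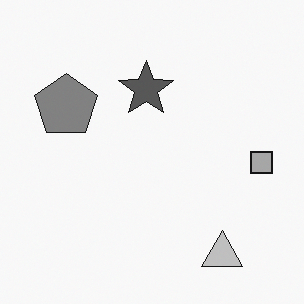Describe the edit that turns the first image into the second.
This is the original image converted to grayscale.

All color is removed — every shape is now a shade of grey.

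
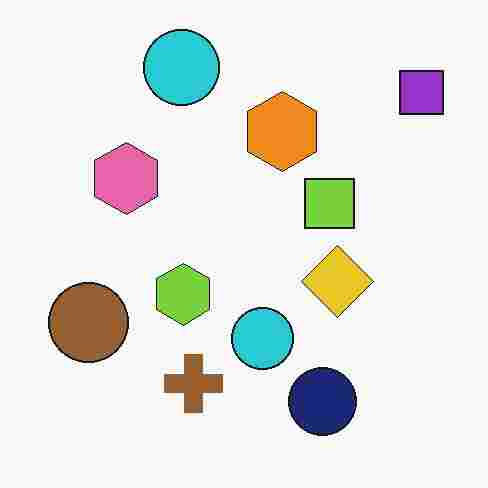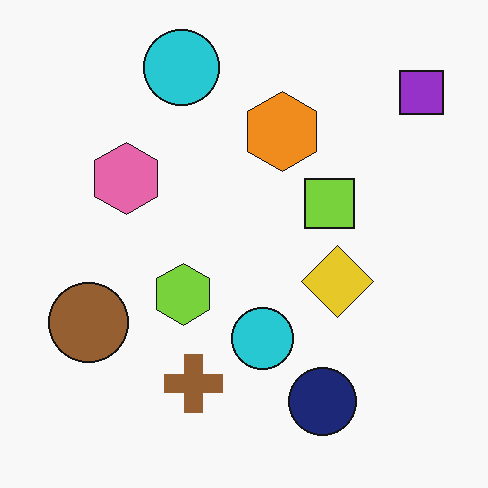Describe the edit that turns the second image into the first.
It was heavily JPEG-compressed with obvious blocking artifacts.

Blocky 8×8 compression artifacts appear around shape edges and the flat background shows ringing — characteristic JPEG degradation.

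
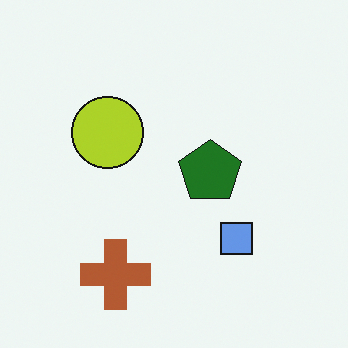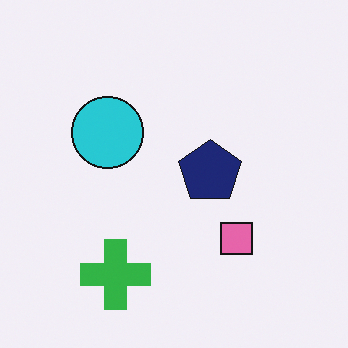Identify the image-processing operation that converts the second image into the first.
The first image is the second hue-shifted by a large amount.

Every shape's color has rotated by the same amount around the hue wheel — a uniform hue shift.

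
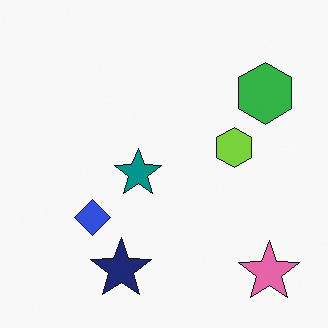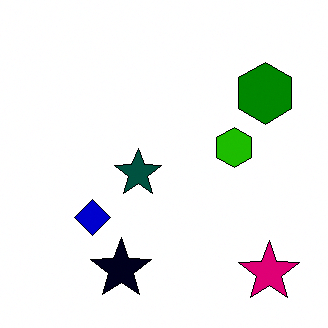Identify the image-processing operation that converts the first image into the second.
The transformation is: boosted in contrast.

Tones are pushed away from mid-grey across the whole image — a global contrast change.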